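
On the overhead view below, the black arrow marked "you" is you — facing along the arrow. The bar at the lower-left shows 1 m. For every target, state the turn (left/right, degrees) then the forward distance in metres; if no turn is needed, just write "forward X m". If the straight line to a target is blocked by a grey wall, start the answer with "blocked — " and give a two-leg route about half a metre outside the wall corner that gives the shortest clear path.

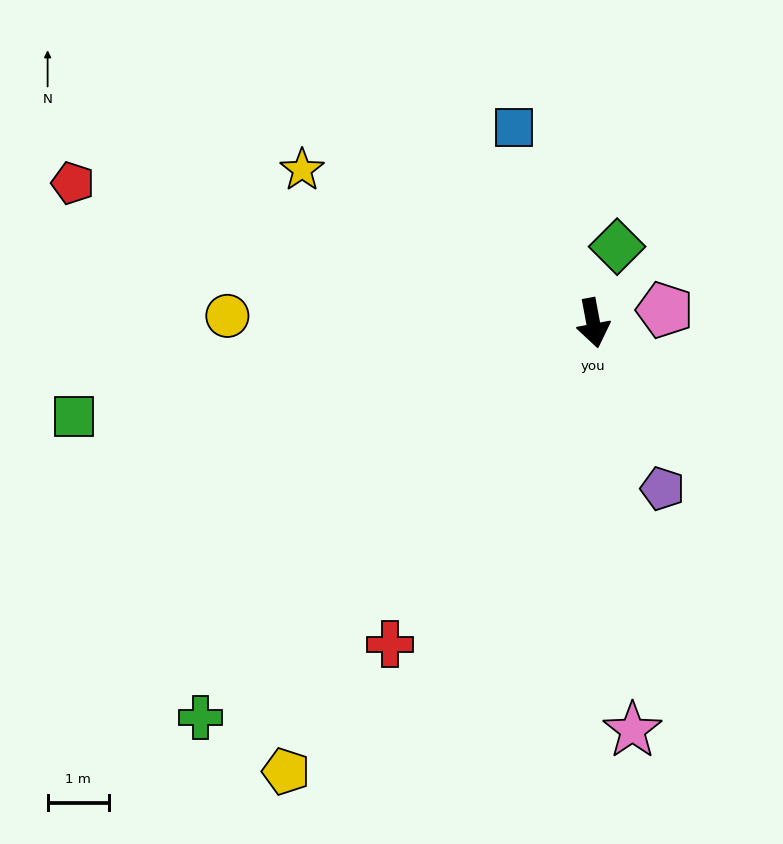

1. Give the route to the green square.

turn right 90°, forward 8.6 m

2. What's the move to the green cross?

turn right 56°, forward 9.1 m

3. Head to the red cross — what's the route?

turn right 43°, forward 6.2 m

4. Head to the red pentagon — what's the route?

turn right 116°, forward 8.8 m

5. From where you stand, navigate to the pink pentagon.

turn left 90°, forward 1.2 m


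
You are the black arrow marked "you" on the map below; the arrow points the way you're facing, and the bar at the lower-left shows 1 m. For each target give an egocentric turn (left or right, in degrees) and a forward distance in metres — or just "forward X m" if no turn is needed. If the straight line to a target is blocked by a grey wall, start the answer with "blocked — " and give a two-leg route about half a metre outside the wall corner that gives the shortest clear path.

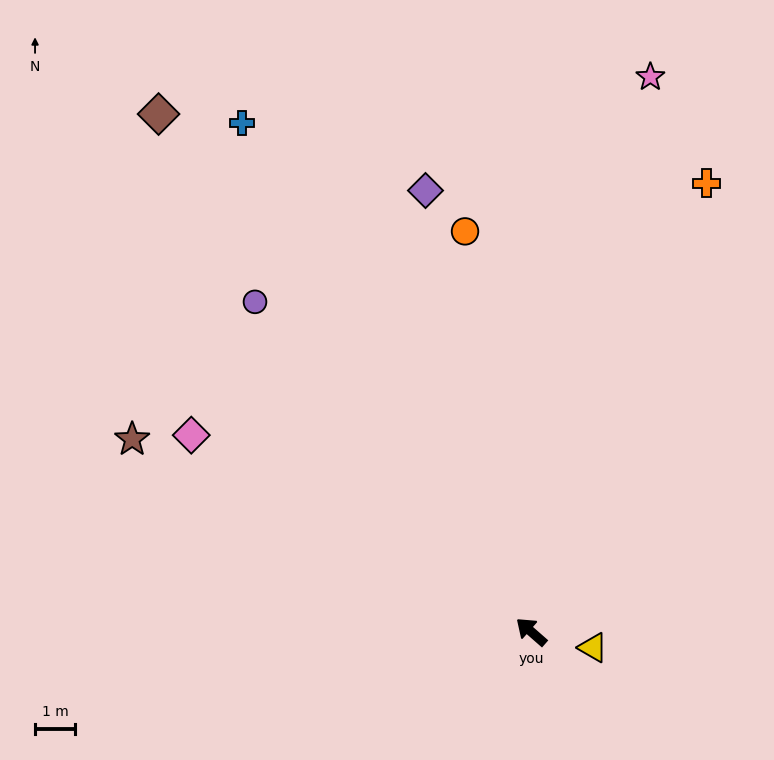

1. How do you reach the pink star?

turn right 61°, forward 14.2 m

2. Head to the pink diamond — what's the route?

turn left 11°, forward 9.8 m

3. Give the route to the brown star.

turn left 15°, forward 11.1 m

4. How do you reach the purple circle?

turn right 9°, forward 10.8 m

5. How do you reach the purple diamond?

turn right 35°, forward 11.4 m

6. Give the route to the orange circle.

turn right 39°, forward 10.2 m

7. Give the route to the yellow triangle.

turn right 153°, forward 1.6 m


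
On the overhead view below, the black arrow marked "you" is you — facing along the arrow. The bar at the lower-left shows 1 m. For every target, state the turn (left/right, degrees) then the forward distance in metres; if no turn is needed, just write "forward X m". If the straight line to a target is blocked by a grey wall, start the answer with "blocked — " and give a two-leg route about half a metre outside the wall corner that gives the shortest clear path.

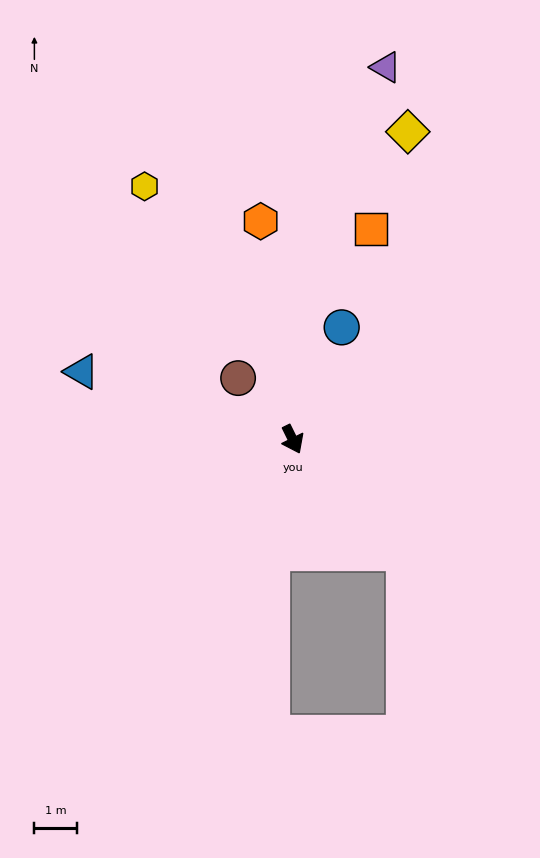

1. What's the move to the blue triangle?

turn right 134°, forward 5.2 m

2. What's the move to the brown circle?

turn right 165°, forward 1.9 m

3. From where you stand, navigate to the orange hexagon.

turn left 162°, forward 5.2 m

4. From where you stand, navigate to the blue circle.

turn left 130°, forward 2.9 m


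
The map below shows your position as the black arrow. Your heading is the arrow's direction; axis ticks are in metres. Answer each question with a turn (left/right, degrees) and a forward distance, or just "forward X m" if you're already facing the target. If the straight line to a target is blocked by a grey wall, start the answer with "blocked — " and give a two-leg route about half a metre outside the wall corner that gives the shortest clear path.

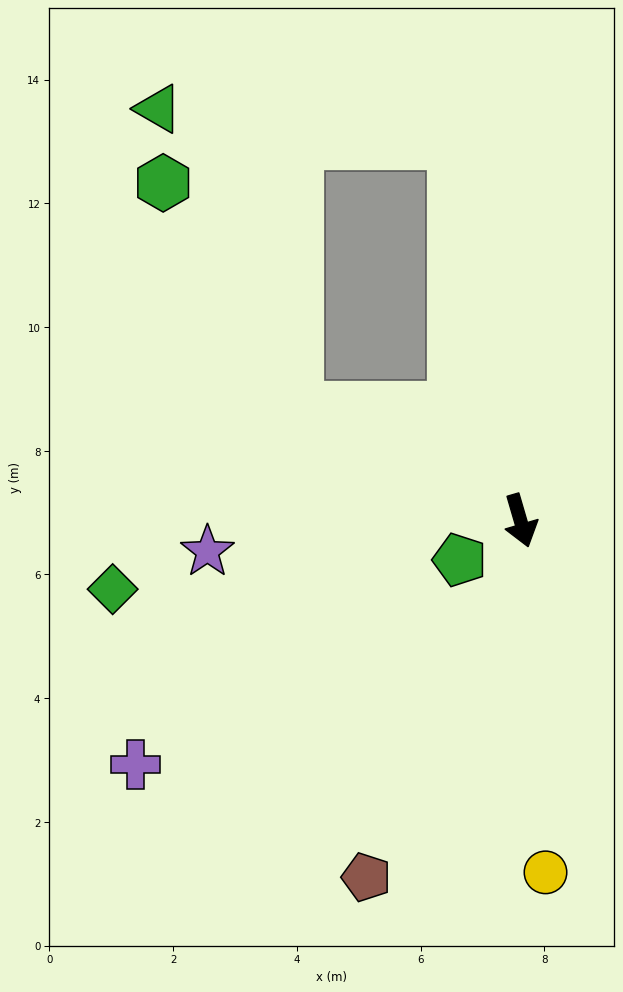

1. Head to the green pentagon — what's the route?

turn right 73°, forward 1.2 m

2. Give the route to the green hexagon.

blocked — turn right 133°, forward 4.0 m, then turn right 32°, forward 4.2 m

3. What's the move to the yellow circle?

turn right 12°, forward 5.7 m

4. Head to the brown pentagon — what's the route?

turn right 40°, forward 6.3 m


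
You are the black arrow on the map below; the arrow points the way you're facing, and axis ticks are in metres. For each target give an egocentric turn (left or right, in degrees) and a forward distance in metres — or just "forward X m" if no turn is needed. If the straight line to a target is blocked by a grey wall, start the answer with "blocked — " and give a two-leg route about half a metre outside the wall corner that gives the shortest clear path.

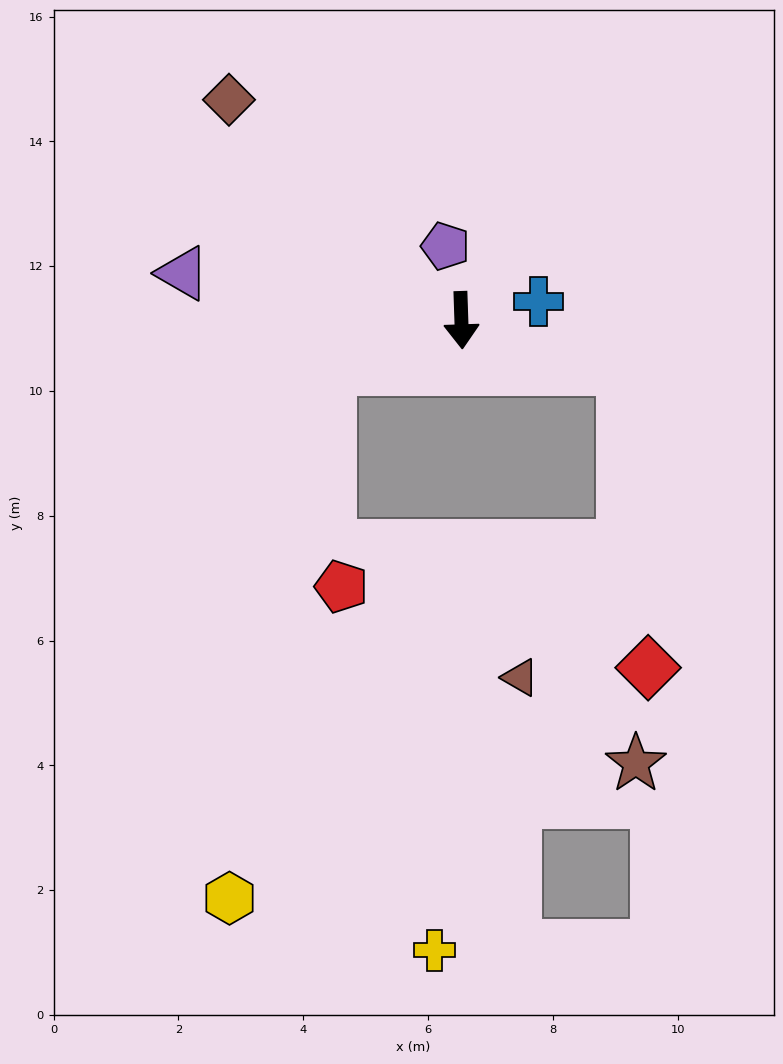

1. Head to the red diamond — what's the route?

blocked — turn left 71°, forward 2.7 m, then turn right 68°, forward 4.8 m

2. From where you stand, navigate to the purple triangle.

turn right 101°, forward 4.5 m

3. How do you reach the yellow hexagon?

blocked — turn right 72°, forward 2.2 m, then turn left 59°, forward 8.6 m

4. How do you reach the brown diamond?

turn right 135°, forward 5.1 m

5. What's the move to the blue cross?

turn left 102°, forward 1.3 m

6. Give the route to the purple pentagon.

turn right 170°, forward 1.2 m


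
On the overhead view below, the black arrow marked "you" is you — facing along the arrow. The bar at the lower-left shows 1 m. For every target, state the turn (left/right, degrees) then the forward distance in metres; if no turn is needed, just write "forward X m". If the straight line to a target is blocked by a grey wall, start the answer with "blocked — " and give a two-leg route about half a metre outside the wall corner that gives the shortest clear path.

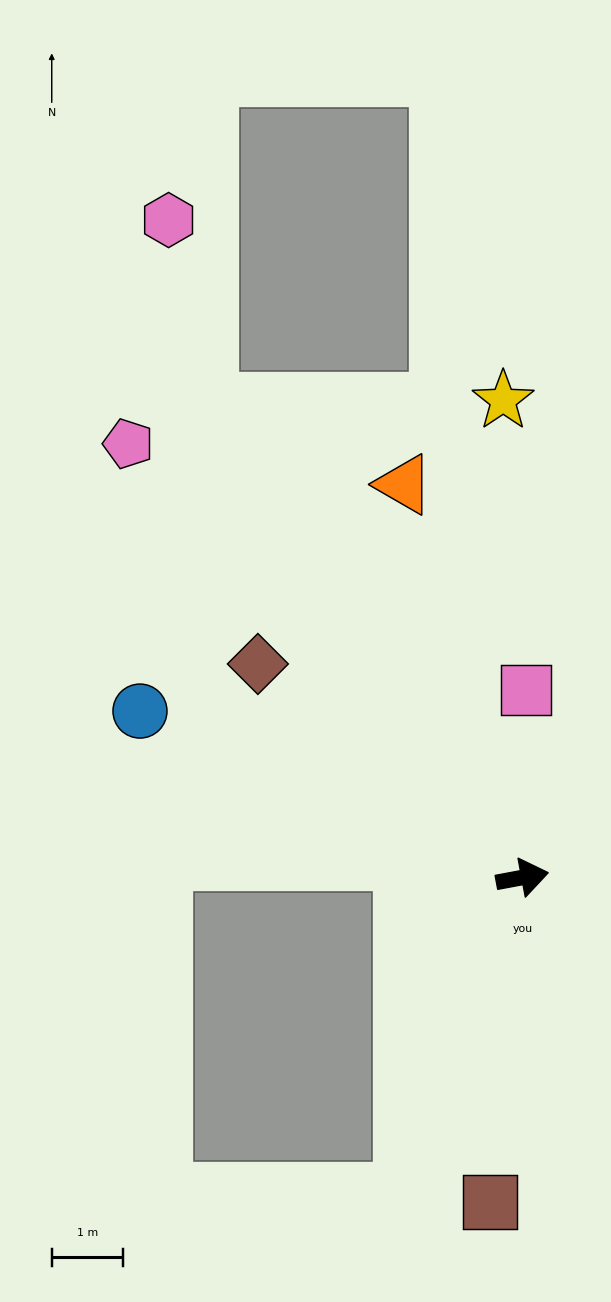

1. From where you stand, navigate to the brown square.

turn right 106°, forward 4.6 m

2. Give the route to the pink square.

turn left 78°, forward 2.6 m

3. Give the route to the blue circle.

turn left 146°, forward 5.8 m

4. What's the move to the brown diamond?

turn left 130°, forward 4.8 m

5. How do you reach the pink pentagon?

turn left 122°, forward 8.2 m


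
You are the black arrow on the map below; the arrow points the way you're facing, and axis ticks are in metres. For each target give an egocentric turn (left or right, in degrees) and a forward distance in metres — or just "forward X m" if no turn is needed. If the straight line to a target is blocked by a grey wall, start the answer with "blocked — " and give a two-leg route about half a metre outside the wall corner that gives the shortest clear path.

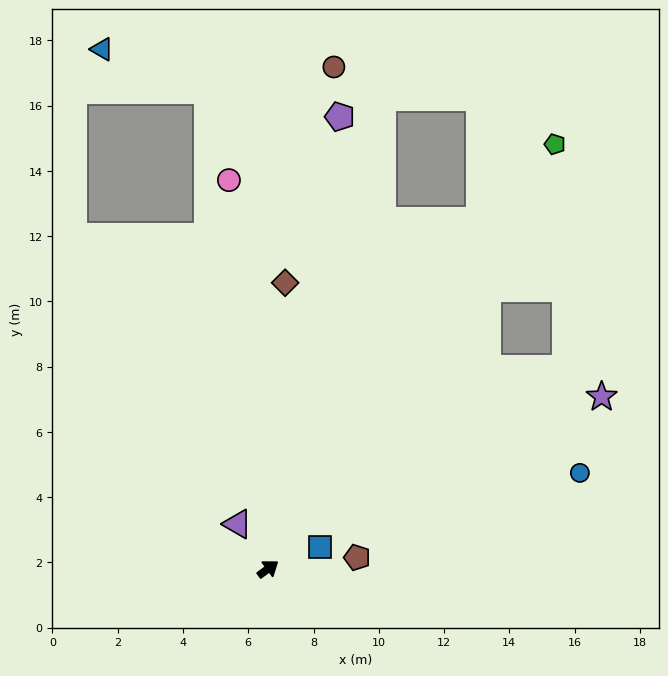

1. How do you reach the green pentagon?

turn left 20°, forward 15.7 m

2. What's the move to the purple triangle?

turn left 88°, forward 1.7 m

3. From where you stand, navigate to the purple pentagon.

turn left 45°, forward 14.0 m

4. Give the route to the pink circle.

turn left 60°, forward 12.0 m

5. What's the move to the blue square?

turn right 13°, forward 1.7 m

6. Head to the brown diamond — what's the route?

turn left 50°, forward 8.8 m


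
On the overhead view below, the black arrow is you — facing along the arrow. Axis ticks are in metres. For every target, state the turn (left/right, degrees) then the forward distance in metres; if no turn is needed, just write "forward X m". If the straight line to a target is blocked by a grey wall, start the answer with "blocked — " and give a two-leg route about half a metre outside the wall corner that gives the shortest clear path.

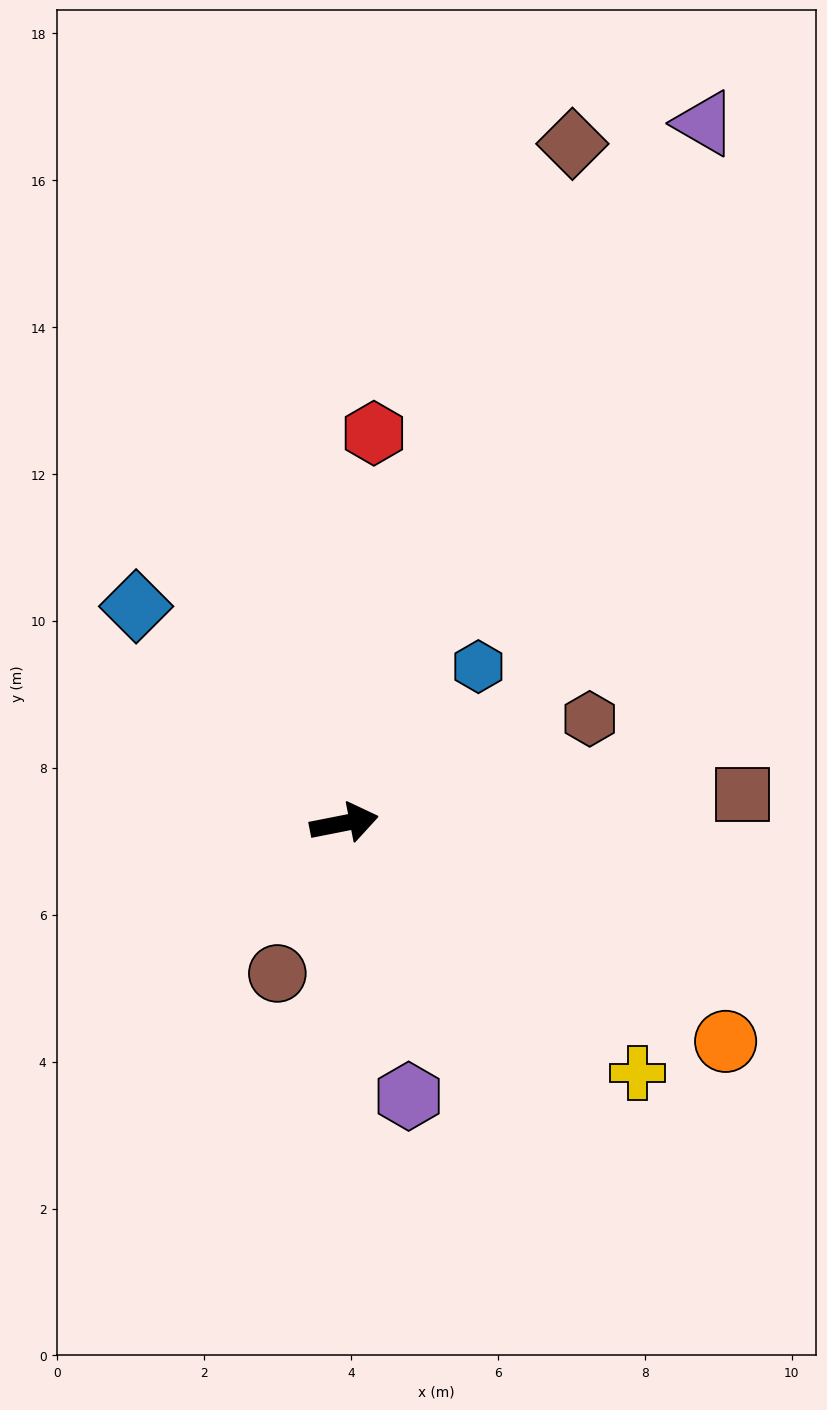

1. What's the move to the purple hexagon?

turn right 88°, forward 3.8 m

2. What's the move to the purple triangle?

turn left 52°, forward 10.7 m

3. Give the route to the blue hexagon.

turn left 38°, forward 2.8 m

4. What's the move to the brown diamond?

turn left 60°, forward 9.8 m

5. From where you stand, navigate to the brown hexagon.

turn left 12°, forward 3.6 m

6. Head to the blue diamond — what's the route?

turn left 123°, forward 4.1 m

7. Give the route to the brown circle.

turn right 125°, forward 2.2 m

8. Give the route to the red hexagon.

turn left 74°, forward 5.3 m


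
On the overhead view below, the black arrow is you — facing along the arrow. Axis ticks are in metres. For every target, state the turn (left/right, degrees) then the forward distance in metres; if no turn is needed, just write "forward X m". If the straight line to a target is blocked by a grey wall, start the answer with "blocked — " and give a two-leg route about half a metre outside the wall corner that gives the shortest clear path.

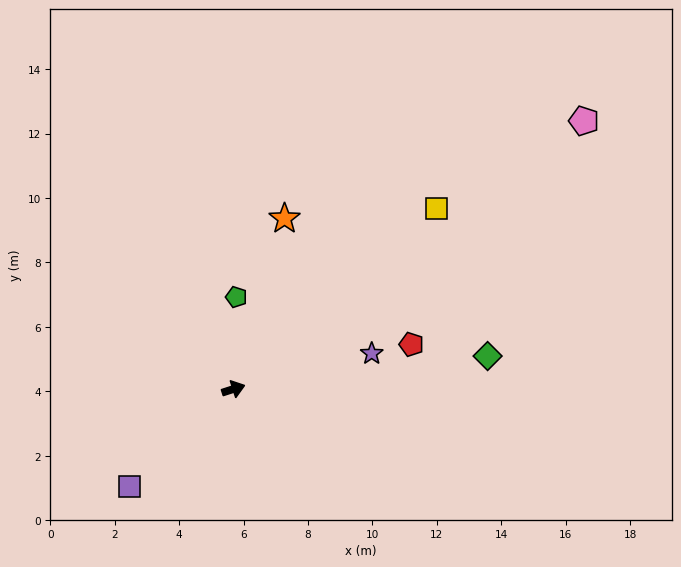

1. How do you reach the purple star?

turn right 4°, forward 4.4 m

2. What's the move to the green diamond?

turn right 11°, forward 8.0 m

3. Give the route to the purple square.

turn right 155°, forward 4.4 m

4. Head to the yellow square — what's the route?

turn left 24°, forward 8.4 m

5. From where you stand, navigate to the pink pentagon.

turn left 20°, forward 13.7 m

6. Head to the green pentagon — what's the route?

turn left 70°, forward 2.9 m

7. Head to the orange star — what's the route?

turn left 55°, forward 5.5 m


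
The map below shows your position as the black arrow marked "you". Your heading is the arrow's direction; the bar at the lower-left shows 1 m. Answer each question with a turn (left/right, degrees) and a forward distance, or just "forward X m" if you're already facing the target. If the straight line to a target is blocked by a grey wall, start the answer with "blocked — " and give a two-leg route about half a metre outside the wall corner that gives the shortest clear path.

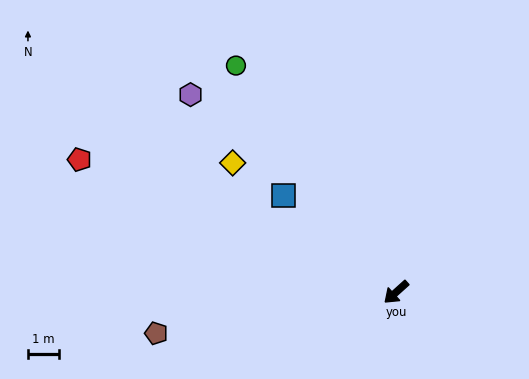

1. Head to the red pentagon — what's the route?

turn right 65°, forward 11.0 m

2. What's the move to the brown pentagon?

turn right 32°, forward 7.8 m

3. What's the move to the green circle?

turn right 97°, forward 8.9 m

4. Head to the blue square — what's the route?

turn right 83°, forward 4.8 m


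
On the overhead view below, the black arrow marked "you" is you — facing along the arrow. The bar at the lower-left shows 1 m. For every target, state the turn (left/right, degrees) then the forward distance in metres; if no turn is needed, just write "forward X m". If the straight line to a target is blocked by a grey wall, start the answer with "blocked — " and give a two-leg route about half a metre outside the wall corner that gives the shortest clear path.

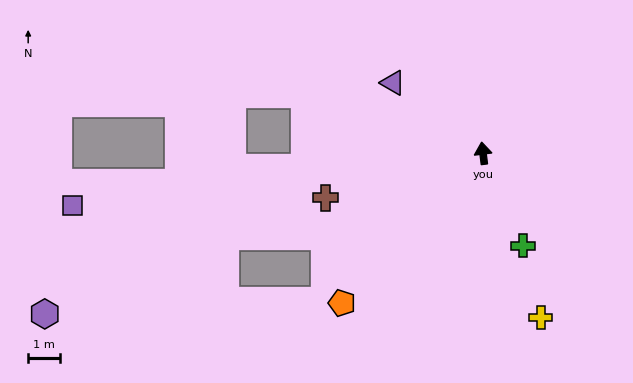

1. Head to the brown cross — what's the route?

turn left 99°, forward 5.1 m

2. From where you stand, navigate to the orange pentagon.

turn left 130°, forward 6.5 m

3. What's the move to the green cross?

turn right 164°, forward 3.2 m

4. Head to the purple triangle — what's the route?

turn left 45°, forward 3.6 m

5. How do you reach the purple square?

turn left 90°, forward 13.0 m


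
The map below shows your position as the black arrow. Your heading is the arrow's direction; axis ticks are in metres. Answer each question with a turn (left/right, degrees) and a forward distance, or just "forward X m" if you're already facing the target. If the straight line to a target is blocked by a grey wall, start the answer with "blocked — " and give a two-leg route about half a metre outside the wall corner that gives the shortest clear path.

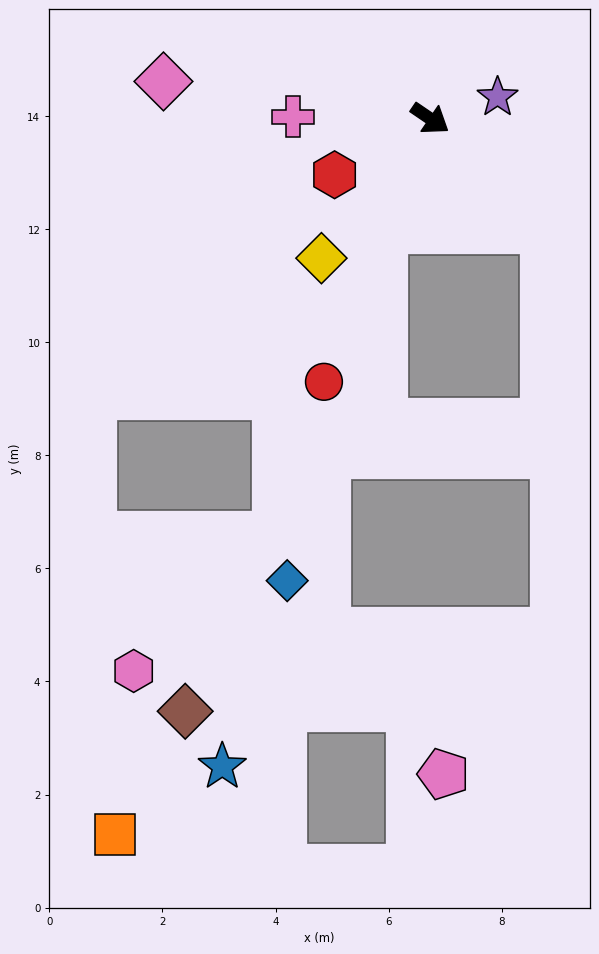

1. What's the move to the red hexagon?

turn right 115°, forward 2.0 m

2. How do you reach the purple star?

turn left 52°, forward 1.3 m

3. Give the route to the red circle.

turn right 78°, forward 5.0 m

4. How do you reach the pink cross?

turn right 147°, forward 2.4 m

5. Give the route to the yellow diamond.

turn right 94°, forward 3.1 m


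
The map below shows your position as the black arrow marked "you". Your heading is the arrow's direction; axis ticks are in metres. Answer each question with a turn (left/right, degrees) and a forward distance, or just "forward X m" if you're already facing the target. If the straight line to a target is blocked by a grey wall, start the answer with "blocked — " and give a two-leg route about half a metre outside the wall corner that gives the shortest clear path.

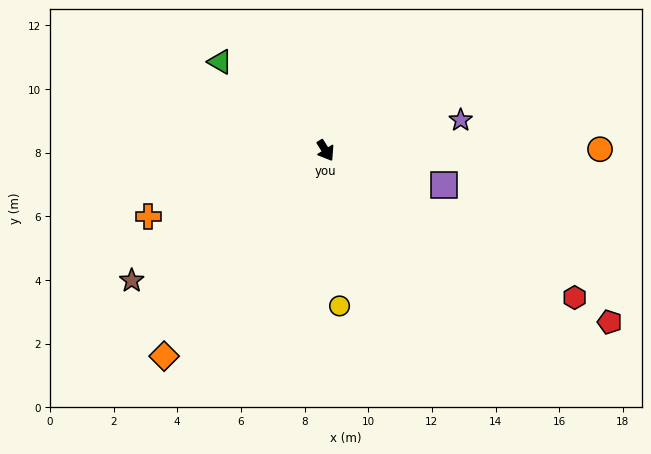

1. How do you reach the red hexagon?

turn left 27°, forward 9.1 m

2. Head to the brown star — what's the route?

turn right 88°, forward 7.3 m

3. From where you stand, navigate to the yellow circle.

turn right 27°, forward 4.9 m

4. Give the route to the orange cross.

turn right 102°, forward 6.0 m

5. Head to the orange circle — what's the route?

turn left 58°, forward 8.6 m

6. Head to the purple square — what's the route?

turn left 42°, forward 3.9 m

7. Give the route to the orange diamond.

turn right 70°, forward 8.2 m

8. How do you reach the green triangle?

turn right 162°, forward 4.3 m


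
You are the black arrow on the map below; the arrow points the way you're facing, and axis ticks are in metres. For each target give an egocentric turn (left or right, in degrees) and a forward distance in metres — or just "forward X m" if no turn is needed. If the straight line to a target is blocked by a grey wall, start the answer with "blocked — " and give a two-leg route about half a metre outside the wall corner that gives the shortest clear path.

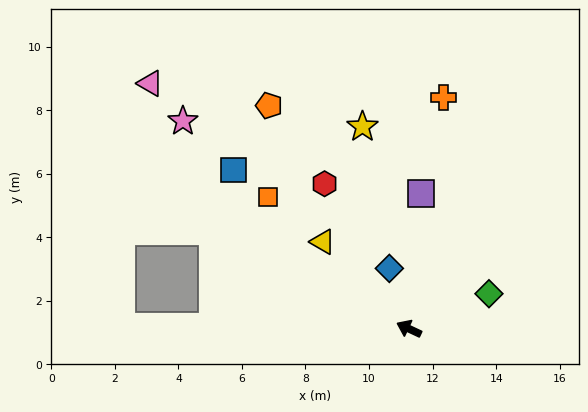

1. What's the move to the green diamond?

turn right 131°, forward 2.7 m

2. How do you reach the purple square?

turn right 70°, forward 4.3 m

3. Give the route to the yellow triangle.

turn right 20°, forward 3.9 m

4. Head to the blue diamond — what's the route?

turn right 47°, forward 2.0 m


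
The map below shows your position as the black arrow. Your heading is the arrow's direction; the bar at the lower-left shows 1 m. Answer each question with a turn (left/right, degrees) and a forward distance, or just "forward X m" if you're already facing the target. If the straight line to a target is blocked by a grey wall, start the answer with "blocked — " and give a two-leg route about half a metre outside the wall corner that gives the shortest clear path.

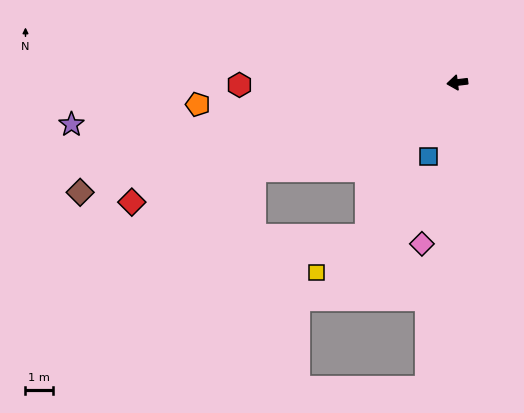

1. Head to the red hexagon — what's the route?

turn right 6°, forward 8.0 m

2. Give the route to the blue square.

turn left 62°, forward 2.9 m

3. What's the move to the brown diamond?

turn left 9°, forward 14.4 m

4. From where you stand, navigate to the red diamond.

turn left 13°, forward 12.7 m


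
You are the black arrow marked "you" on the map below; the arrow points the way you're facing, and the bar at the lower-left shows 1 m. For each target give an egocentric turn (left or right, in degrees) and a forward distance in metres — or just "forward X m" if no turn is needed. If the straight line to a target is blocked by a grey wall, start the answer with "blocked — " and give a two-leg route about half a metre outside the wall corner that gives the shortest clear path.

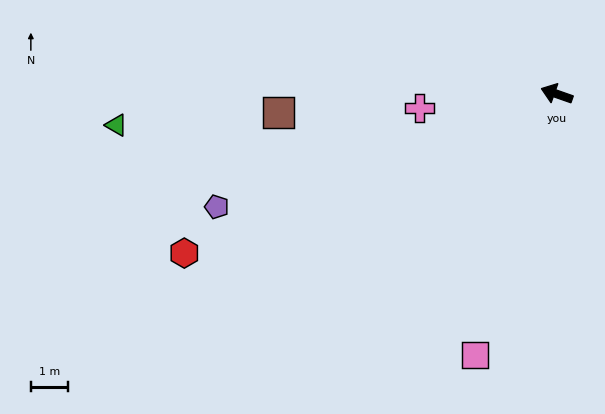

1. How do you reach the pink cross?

turn left 25°, forward 3.8 m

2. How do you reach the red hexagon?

turn left 42°, forward 11.0 m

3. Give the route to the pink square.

turn left 92°, forward 7.5 m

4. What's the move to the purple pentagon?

turn left 38°, forward 9.8 m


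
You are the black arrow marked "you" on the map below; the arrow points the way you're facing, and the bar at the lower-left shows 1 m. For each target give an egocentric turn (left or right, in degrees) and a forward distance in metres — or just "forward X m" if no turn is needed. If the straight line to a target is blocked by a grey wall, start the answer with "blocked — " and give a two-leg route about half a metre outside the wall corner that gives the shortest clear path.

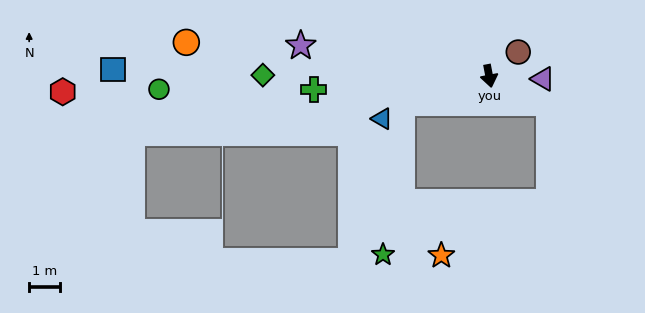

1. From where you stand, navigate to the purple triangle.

turn left 76°, forward 1.7 m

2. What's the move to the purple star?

turn right 110°, forward 6.1 m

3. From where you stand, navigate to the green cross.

turn right 96°, forward 5.6 m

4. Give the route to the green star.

blocked — turn right 83°, forward 2.9 m, then turn left 65°, forward 4.9 m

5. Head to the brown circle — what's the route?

turn left 119°, forward 1.2 m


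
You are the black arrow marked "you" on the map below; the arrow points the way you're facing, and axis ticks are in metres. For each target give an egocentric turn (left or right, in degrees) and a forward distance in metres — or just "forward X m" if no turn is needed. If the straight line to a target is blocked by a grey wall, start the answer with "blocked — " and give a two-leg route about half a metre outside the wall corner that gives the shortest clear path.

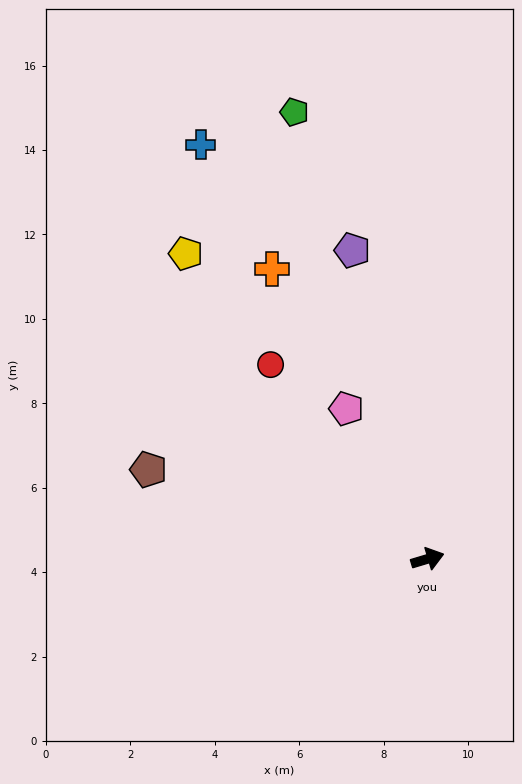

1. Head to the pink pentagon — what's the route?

turn left 102°, forward 4.0 m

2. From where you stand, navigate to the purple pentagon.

turn left 87°, forward 7.5 m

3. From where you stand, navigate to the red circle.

turn left 112°, forward 5.9 m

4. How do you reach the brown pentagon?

turn left 146°, forward 6.9 m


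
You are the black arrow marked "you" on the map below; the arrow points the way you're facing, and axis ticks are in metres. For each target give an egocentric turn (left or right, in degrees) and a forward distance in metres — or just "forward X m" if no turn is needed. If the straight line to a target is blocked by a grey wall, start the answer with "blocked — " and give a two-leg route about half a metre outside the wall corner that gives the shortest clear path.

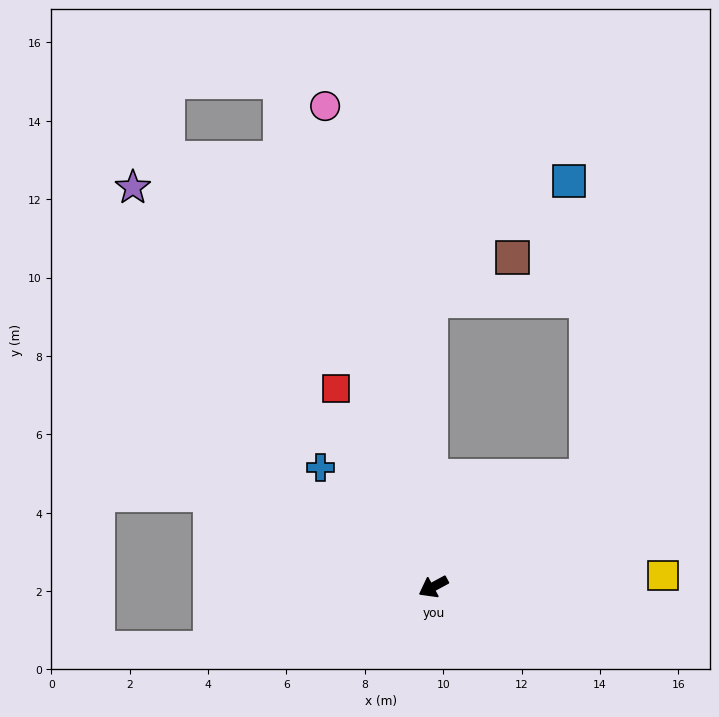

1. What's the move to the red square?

turn right 92°, forward 5.6 m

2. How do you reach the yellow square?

turn left 154°, forward 5.9 m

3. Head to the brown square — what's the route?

blocked — turn right 118°, forward 7.3 m, then turn right 62°, forward 2.4 m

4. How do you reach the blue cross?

turn right 75°, forward 4.2 m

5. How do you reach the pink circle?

turn right 106°, forward 12.6 m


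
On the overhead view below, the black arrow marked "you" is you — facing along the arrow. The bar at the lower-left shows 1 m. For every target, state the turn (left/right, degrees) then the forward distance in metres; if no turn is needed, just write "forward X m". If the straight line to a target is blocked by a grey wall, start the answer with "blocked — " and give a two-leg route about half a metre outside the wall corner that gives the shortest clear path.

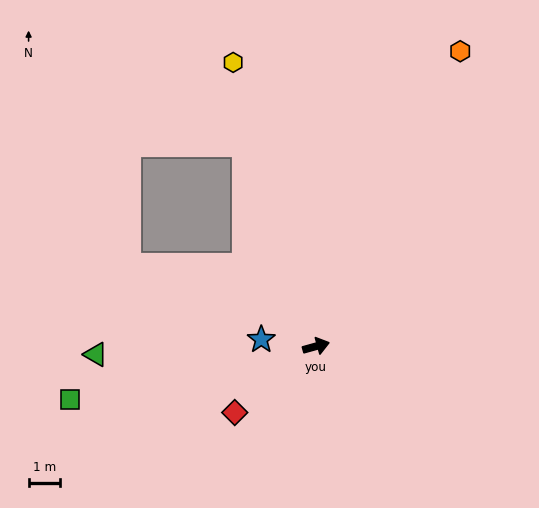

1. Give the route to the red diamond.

turn right 156°, forward 3.3 m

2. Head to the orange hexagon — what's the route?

turn left 48°, forward 10.3 m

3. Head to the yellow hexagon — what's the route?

turn left 91°, forward 9.3 m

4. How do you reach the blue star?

turn left 157°, forward 1.7 m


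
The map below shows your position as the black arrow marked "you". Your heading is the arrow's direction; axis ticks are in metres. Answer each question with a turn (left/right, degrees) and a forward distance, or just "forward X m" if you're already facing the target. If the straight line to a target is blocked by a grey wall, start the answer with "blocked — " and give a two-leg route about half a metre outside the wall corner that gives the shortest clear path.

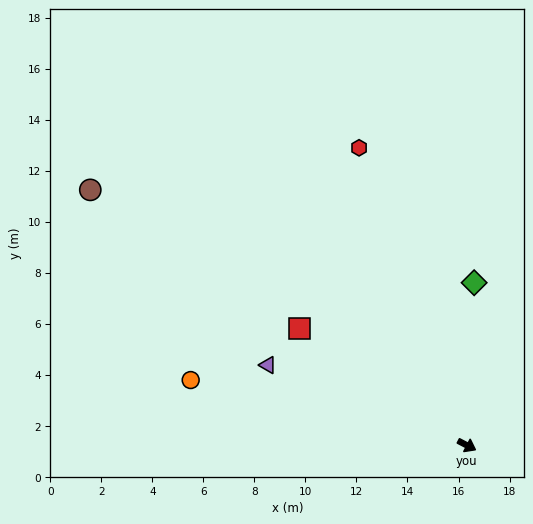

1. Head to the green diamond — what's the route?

turn left 115°, forward 6.4 m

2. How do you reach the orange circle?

turn right 166°, forward 11.1 m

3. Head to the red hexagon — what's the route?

turn left 137°, forward 12.4 m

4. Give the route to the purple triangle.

turn right 174°, forward 8.4 m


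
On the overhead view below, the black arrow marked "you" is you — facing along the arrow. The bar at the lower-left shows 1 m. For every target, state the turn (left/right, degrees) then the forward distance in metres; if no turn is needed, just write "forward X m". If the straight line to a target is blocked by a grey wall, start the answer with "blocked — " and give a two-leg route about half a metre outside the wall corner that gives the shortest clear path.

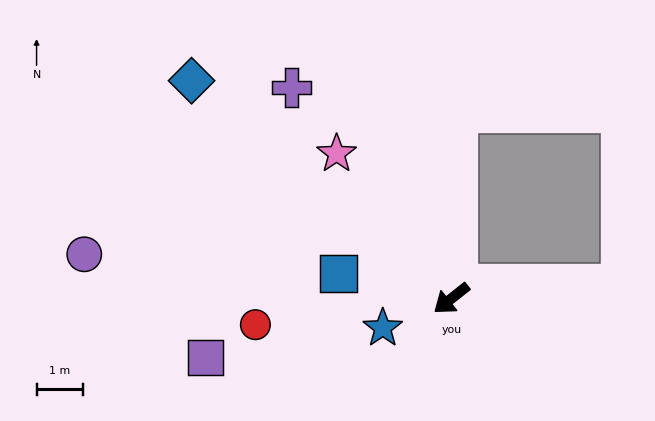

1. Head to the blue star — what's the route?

turn right 15°, forward 1.6 m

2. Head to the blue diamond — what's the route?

turn right 78°, forward 7.3 m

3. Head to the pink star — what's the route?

turn right 90°, forward 4.0 m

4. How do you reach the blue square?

turn right 51°, forward 2.5 m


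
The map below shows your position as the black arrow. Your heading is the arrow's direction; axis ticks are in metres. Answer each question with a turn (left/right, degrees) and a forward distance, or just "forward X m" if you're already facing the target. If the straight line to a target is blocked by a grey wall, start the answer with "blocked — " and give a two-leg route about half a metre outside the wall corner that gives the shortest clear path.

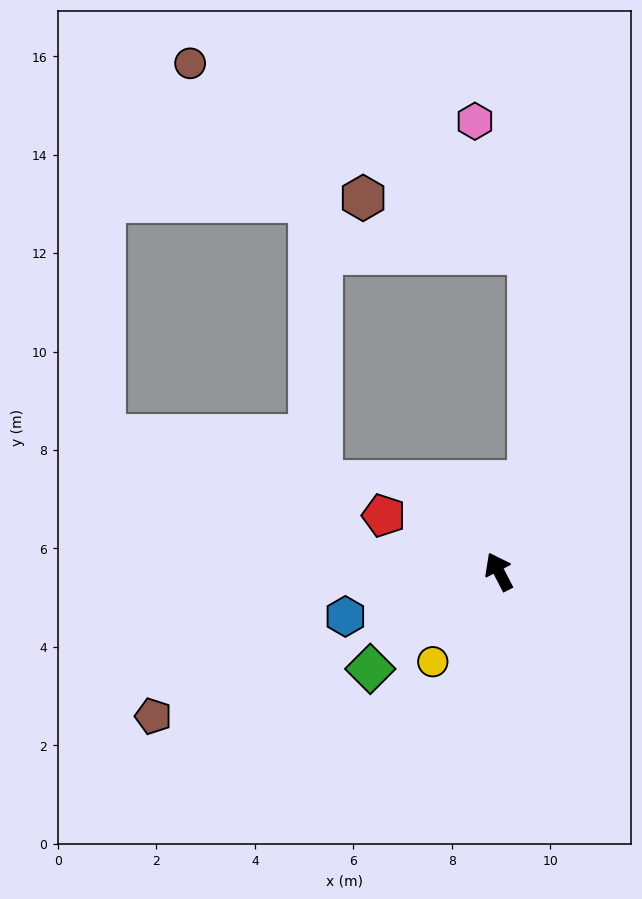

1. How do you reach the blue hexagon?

turn left 79°, forward 3.2 m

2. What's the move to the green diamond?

turn left 100°, forward 3.3 m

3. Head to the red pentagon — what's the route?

turn left 37°, forward 2.6 m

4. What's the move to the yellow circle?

turn left 116°, forward 2.3 m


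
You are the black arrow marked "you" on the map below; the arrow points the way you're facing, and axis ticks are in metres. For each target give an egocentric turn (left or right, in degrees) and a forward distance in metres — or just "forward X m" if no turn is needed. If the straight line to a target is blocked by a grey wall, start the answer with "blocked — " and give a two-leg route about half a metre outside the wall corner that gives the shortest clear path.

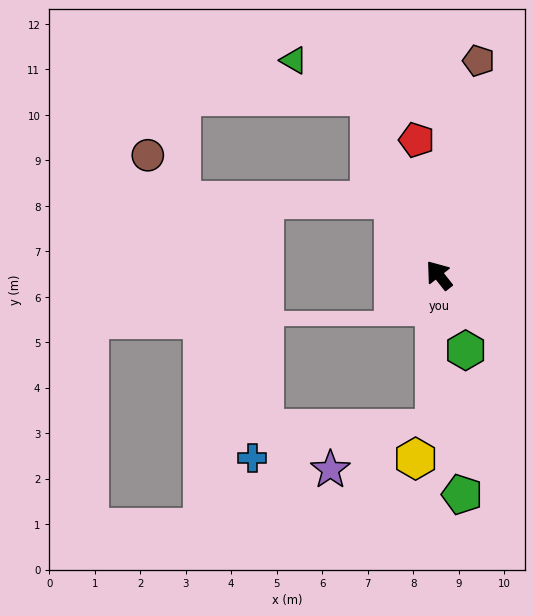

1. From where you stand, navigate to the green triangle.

blocked — turn right 17°, forward 4.2 m, then turn left 43°, forward 1.8 m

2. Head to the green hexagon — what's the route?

turn left 161°, forward 1.8 m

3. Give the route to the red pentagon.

turn right 29°, forward 3.0 m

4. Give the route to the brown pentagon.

turn right 49°, forward 4.8 m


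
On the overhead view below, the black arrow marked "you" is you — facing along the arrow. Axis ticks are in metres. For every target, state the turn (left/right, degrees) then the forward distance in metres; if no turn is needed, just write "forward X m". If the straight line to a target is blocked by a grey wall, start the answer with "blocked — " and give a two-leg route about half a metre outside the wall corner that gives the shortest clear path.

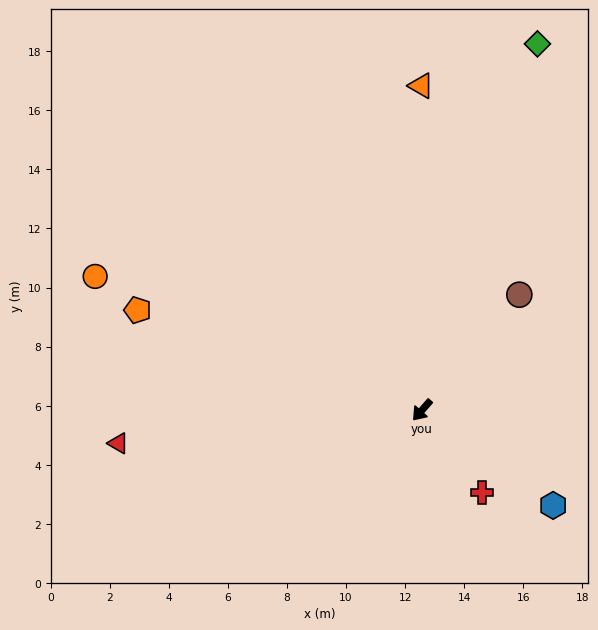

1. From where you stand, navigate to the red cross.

turn left 77°, forward 3.5 m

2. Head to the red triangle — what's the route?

turn right 43°, forward 10.3 m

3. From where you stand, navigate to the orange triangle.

turn right 139°, forward 11.0 m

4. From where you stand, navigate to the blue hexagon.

turn left 95°, forward 5.5 m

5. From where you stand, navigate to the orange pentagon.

turn right 68°, forward 10.2 m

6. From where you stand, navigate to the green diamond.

turn right 156°, forward 13.0 m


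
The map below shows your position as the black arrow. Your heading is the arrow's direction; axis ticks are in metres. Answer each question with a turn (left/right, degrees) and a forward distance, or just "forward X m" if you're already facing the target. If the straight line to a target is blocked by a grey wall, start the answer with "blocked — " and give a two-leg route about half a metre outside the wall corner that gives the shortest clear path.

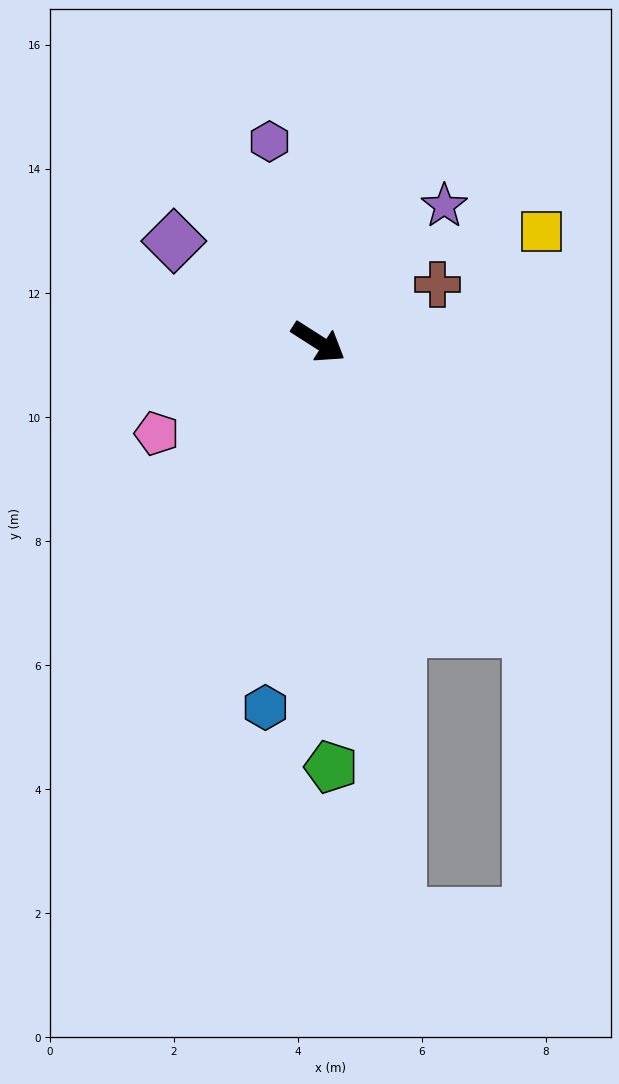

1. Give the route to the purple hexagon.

turn left 136°, forward 3.3 m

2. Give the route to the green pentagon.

turn right 56°, forward 6.9 m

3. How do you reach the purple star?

turn left 80°, forward 3.0 m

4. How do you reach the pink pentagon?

turn right 118°, forward 3.0 m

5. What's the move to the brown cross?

turn left 58°, forward 2.1 m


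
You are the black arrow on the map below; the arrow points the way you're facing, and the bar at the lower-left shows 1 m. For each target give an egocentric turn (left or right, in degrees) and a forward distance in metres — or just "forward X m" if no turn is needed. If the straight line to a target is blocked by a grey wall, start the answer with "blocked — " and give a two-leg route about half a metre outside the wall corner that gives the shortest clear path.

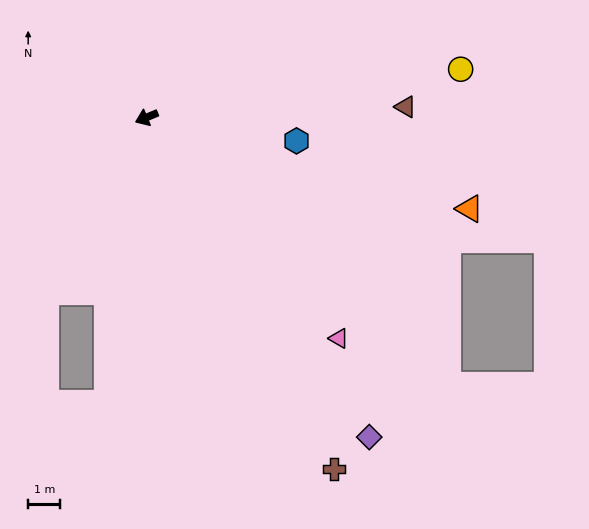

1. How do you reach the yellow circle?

turn left 166°, forward 9.9 m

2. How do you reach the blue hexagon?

turn left 148°, forward 4.7 m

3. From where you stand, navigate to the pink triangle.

turn left 108°, forward 9.1 m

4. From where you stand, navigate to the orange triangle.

turn left 142°, forward 10.5 m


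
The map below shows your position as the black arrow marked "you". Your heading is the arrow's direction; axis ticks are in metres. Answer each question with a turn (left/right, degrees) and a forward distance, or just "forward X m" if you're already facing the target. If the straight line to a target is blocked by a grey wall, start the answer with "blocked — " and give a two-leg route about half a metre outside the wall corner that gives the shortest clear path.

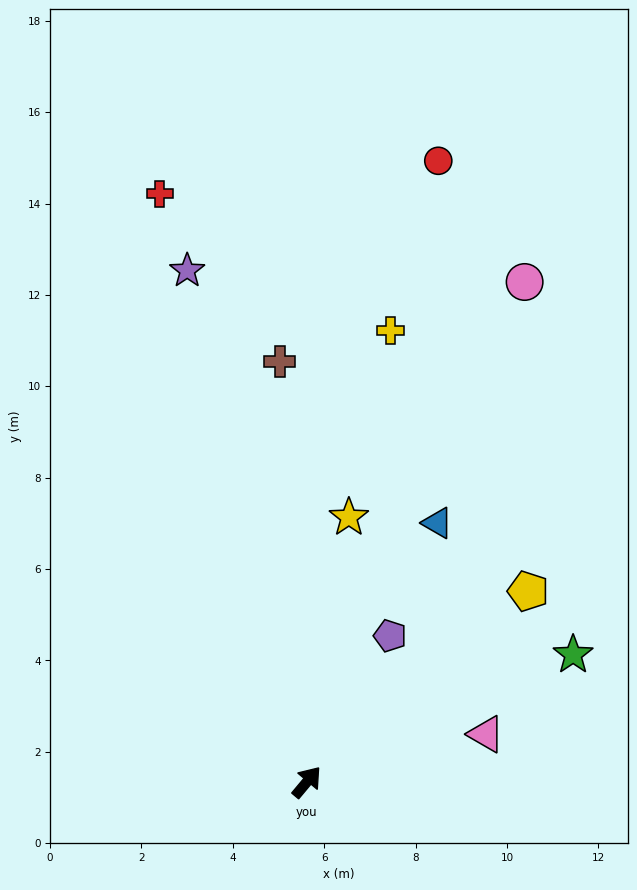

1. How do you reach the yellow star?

turn left 31°, forward 5.9 m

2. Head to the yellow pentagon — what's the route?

turn right 9°, forward 6.4 m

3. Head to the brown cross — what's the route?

turn left 44°, forward 9.2 m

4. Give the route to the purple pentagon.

turn left 10°, forward 3.7 m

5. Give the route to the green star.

turn right 25°, forward 6.5 m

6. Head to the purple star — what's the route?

turn left 53°, forward 11.5 m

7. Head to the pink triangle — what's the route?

turn right 35°, forward 4.1 m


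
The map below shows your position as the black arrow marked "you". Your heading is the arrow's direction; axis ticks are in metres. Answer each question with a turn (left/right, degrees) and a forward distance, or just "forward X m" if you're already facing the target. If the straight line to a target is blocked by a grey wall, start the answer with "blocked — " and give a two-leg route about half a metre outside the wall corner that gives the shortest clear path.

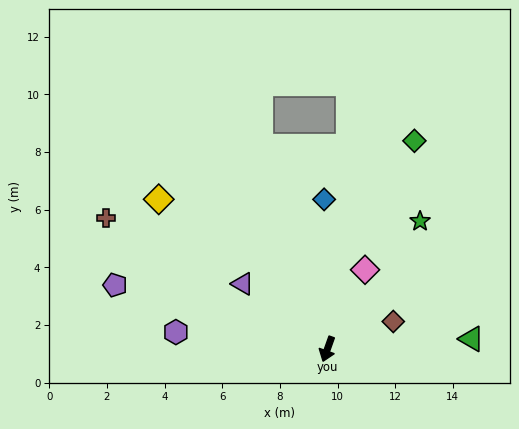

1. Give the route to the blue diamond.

turn right 159°, forward 5.2 m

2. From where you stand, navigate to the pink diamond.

turn left 174°, forward 3.0 m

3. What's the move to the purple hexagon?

turn right 77°, forward 5.3 m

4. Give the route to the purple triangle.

turn right 108°, forward 3.7 m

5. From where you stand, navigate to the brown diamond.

turn left 132°, forward 2.5 m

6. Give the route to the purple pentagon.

turn right 87°, forward 7.7 m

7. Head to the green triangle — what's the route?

turn left 114°, forward 5.0 m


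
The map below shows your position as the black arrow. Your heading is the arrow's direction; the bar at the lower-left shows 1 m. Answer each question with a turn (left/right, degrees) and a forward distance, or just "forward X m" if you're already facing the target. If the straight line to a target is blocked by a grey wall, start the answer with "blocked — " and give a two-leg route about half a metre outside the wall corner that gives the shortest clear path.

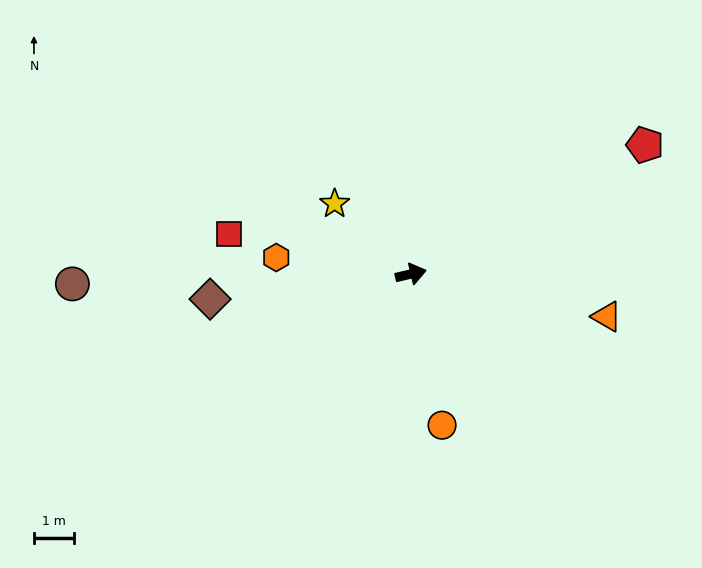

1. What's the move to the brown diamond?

turn left 174°, forward 5.1 m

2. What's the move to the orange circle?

turn right 92°, forward 3.9 m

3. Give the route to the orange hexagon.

turn left 160°, forward 3.4 m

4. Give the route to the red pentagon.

turn left 16°, forward 6.7 m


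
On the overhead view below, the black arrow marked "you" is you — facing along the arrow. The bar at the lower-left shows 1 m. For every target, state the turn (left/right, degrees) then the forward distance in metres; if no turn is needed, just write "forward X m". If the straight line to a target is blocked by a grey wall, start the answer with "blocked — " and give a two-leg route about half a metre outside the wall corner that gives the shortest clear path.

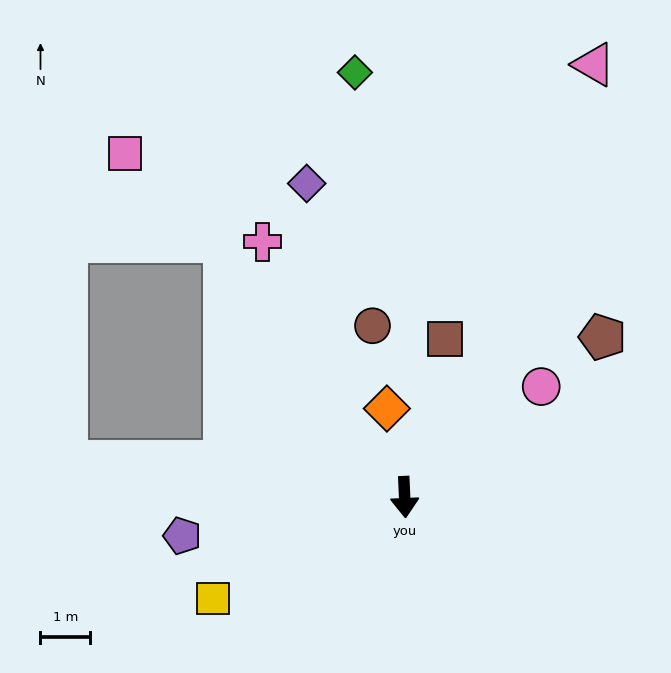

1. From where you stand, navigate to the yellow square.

turn right 65°, forward 4.3 m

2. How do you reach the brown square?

turn left 163°, forward 3.3 m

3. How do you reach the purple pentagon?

turn right 83°, forward 4.5 m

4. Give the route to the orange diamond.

turn right 171°, forward 1.8 m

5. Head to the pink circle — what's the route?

turn left 127°, forward 3.5 m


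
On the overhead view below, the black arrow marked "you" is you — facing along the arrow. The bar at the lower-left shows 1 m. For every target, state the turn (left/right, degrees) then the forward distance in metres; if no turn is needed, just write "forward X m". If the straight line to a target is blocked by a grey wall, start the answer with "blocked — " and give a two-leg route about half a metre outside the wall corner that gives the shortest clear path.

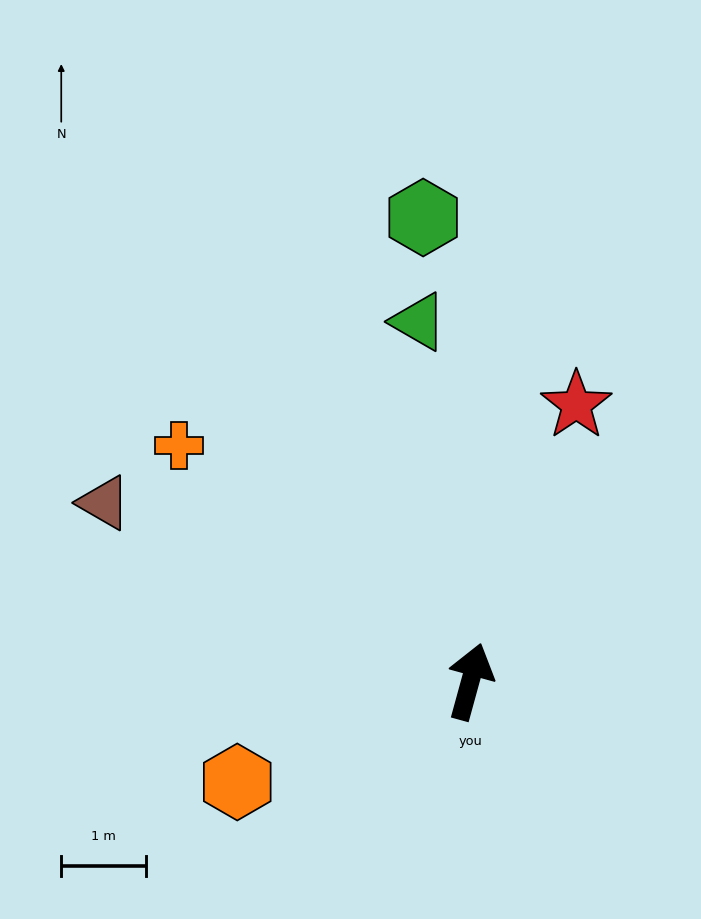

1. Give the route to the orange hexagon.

turn left 129°, forward 3.0 m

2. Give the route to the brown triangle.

turn left 79°, forward 4.8 m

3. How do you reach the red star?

turn right 6°, forward 3.5 m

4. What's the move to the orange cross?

turn left 66°, forward 4.4 m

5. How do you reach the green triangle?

turn left 24°, forward 4.3 m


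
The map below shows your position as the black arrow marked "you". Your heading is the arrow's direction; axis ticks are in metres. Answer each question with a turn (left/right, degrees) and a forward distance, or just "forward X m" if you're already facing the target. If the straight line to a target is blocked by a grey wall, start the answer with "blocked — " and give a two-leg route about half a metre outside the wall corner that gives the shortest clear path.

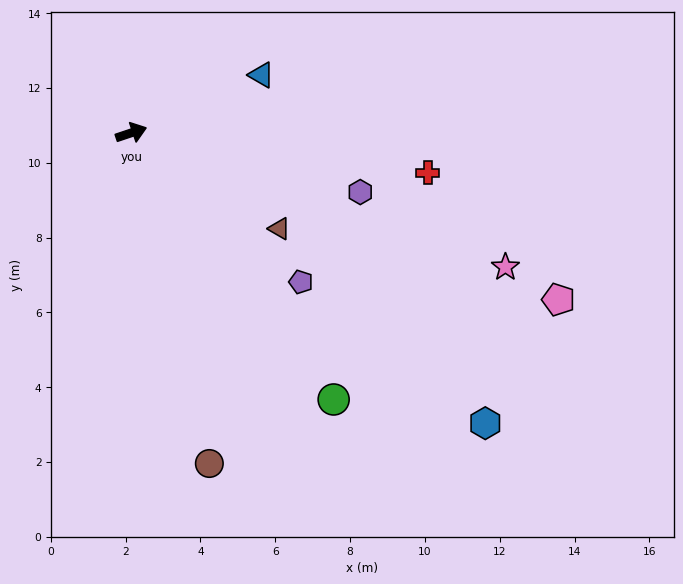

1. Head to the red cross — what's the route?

turn right 26°, forward 8.0 m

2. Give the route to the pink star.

turn right 38°, forward 10.6 m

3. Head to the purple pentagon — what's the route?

turn right 60°, forward 6.0 m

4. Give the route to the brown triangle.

turn right 51°, forward 4.7 m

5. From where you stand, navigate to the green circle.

turn right 71°, forward 8.9 m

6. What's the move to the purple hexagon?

turn right 33°, forward 6.3 m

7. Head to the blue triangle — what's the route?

turn left 5°, forward 3.8 m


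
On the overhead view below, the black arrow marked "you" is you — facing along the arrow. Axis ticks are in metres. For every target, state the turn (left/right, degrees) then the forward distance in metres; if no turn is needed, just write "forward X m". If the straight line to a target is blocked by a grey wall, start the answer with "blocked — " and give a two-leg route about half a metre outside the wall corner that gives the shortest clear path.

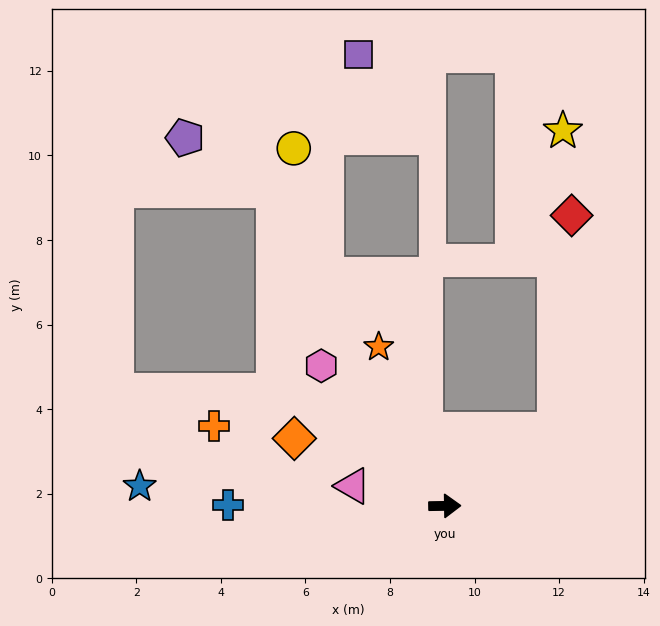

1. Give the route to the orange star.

turn left 112°, forward 4.1 m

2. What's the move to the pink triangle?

turn left 167°, forward 2.2 m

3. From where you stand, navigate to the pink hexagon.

turn left 130°, forward 4.4 m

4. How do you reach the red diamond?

blocked — turn left 34°, forward 3.2 m, then turn left 51°, forward 5.1 m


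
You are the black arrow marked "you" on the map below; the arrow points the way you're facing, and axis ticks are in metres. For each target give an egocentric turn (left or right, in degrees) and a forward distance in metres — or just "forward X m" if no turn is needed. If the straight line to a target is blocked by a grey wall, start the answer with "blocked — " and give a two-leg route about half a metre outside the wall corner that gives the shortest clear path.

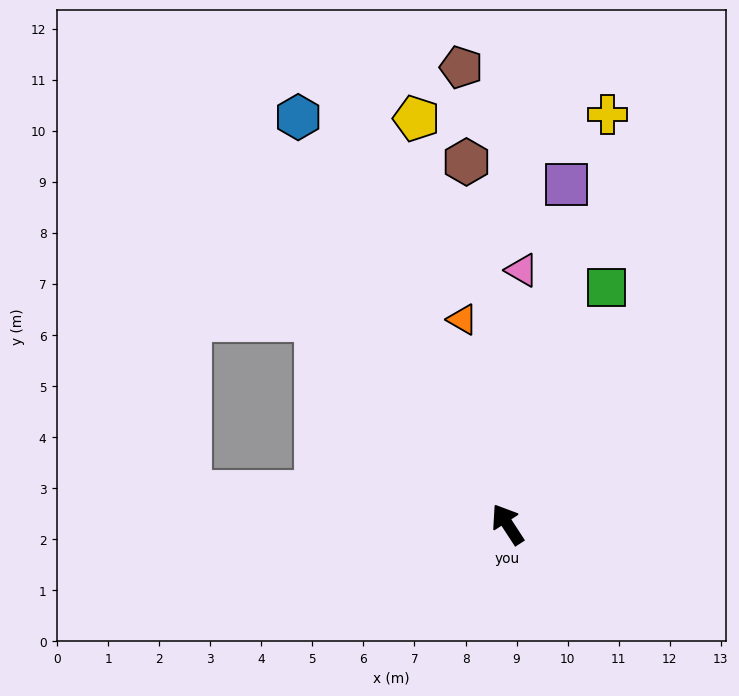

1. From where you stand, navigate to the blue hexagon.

turn right 6°, forward 9.0 m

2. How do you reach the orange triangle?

turn right 21°, forward 4.1 m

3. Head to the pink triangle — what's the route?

turn right 36°, forward 5.0 m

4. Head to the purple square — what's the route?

turn right 43°, forward 6.8 m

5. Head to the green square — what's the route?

turn right 56°, forward 5.0 m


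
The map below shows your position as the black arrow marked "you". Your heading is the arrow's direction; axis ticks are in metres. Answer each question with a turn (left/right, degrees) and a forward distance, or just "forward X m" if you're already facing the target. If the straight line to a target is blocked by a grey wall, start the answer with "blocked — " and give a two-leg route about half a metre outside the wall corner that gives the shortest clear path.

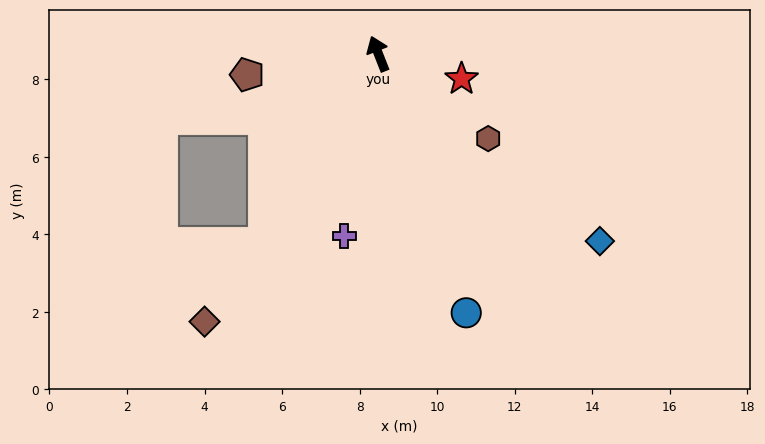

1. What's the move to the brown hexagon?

turn right 149°, forward 3.6 m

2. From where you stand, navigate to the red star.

turn right 128°, forward 2.2 m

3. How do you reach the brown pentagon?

turn left 78°, forward 3.4 m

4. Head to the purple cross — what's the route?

turn left 148°, forward 4.8 m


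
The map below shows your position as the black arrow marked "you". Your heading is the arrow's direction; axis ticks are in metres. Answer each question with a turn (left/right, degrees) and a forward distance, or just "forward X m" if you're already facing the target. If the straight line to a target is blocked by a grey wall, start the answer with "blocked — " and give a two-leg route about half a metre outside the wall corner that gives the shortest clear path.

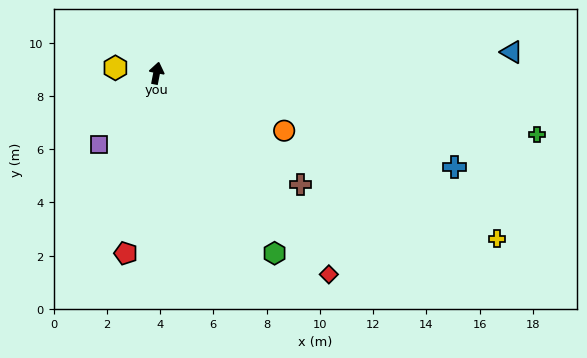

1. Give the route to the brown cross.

turn right 117°, forward 6.8 m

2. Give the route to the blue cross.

turn right 96°, forward 11.7 m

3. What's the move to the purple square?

turn left 152°, forward 3.5 m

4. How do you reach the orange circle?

turn right 103°, forward 5.3 m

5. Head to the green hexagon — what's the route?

turn right 136°, forward 8.1 m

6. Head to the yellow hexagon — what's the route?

turn left 94°, forward 1.6 m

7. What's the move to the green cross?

turn right 88°, forward 14.5 m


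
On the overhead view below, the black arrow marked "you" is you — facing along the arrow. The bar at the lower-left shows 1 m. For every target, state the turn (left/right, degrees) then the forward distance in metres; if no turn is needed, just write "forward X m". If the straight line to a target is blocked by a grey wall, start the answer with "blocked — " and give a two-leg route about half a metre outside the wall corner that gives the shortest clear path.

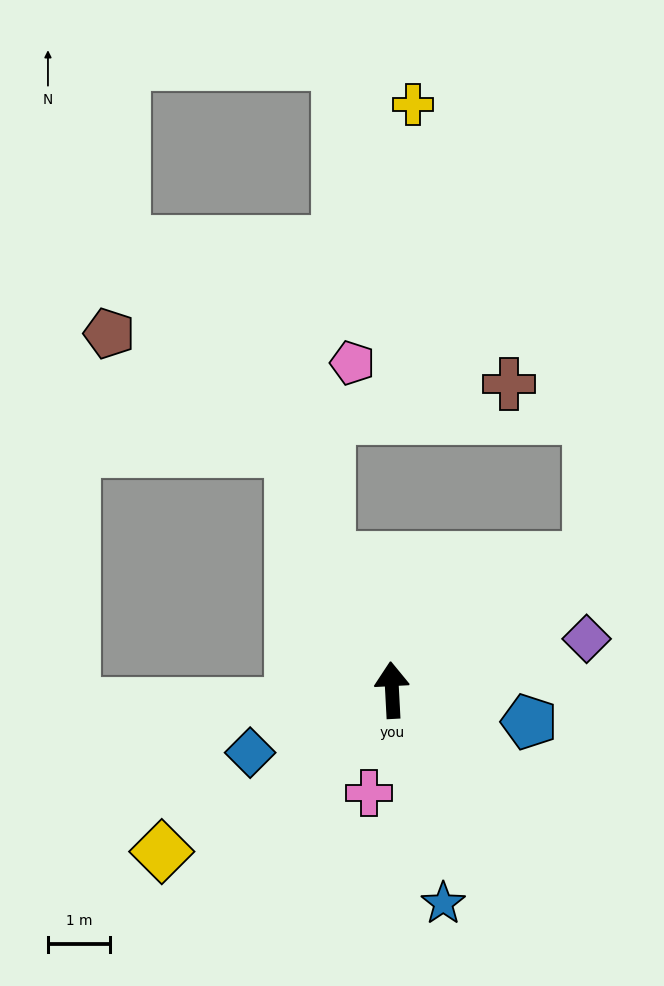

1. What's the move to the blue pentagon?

turn right 106°, forward 2.3 m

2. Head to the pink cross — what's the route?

turn left 164°, forward 1.7 m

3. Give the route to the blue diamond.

turn left 111°, forward 2.5 m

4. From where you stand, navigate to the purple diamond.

turn right 78°, forward 3.3 m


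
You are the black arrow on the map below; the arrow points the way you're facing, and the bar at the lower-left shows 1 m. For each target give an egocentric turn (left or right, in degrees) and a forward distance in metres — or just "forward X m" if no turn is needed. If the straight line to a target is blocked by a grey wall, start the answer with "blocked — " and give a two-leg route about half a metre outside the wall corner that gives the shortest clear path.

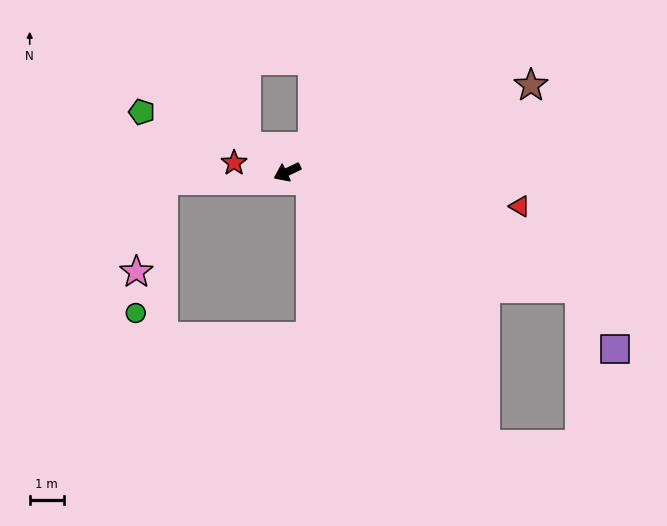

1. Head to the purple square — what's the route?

blocked — turn left 133°, forward 9.3 m, then turn right 38°, forward 2.1 m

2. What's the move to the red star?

turn right 35°, forward 1.6 m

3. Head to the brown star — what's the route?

turn left 174°, forward 7.6 m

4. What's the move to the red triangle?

turn left 146°, forward 6.9 m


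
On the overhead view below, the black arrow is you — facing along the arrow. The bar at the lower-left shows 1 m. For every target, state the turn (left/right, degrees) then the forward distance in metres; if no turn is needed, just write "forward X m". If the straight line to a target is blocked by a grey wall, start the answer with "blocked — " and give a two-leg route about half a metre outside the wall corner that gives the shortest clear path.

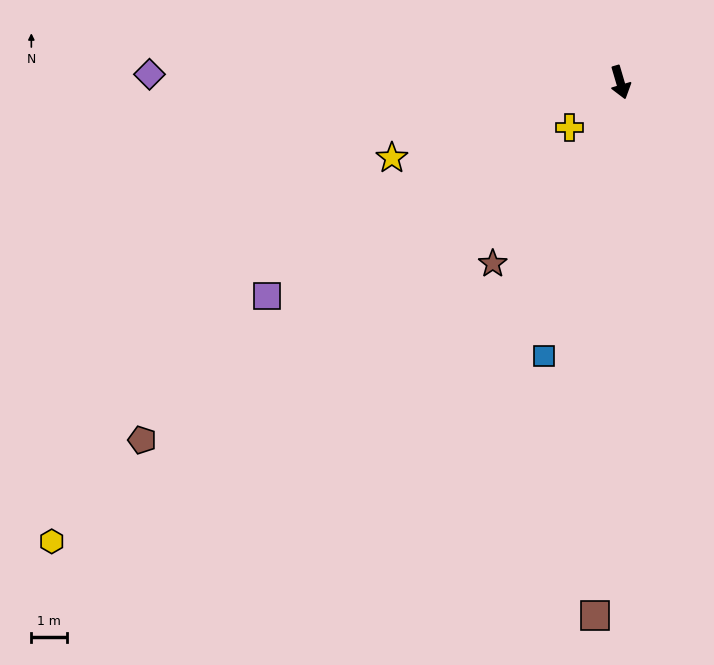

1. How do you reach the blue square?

turn right 32°, forward 8.0 m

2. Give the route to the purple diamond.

turn right 107°, forward 13.2 m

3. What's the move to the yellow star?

turn right 88°, forward 6.7 m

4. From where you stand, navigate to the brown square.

turn right 19°, forward 15.0 m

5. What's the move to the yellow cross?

turn right 65°, forward 1.9 m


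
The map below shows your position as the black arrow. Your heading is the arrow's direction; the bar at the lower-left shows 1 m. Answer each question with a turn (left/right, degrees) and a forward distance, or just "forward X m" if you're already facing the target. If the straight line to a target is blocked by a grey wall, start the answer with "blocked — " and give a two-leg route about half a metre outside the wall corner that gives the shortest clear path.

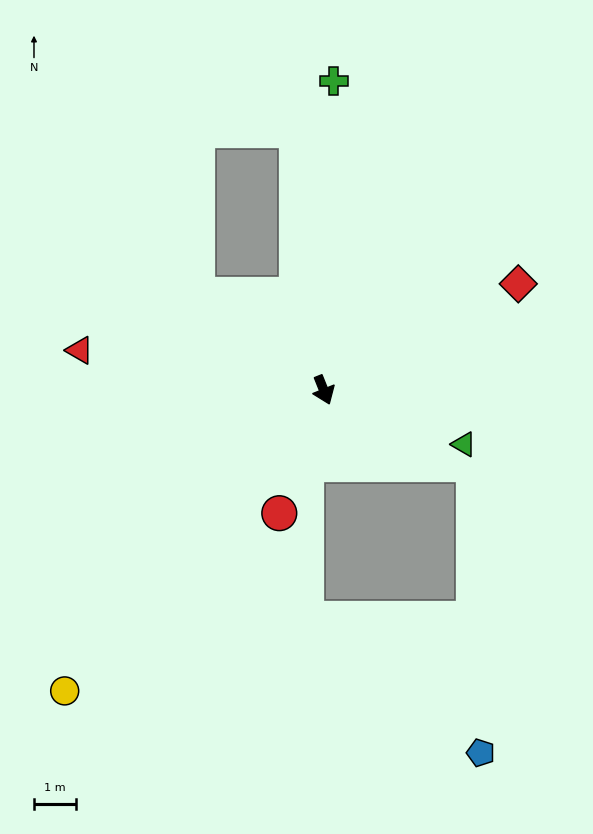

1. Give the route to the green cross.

turn left 156°, forward 7.4 m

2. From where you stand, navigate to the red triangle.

turn right 121°, forward 5.9 m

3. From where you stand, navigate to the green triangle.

turn left 47°, forward 3.6 m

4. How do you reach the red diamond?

turn left 97°, forward 5.3 m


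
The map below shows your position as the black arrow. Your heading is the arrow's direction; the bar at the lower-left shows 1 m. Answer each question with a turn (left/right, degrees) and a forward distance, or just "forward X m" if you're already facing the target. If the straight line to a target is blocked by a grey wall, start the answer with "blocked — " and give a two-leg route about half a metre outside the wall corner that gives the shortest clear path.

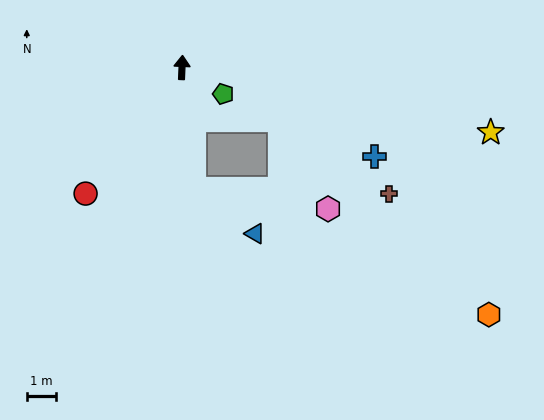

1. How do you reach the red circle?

turn left 145°, forward 5.5 m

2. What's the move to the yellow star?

turn right 99°, forward 10.8 m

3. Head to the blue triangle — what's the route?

blocked — turn right 172°, forward 4.2 m, then turn left 49°, forward 2.6 m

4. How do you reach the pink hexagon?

blocked — turn right 172°, forward 4.2 m, then turn left 76°, forward 4.7 m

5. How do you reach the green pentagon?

turn right 120°, forward 1.7 m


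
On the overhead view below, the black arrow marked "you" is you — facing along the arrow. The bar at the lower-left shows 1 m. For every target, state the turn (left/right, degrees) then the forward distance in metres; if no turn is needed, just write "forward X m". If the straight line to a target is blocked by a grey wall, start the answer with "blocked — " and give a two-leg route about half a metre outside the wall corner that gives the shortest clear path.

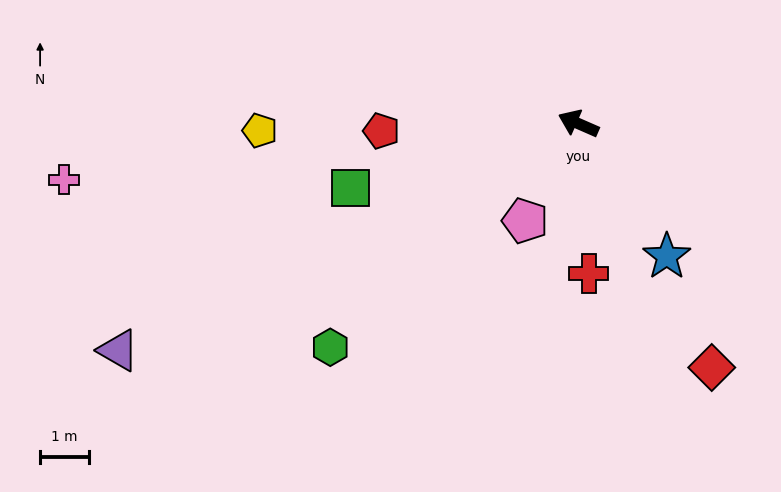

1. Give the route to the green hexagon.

turn left 66°, forward 6.9 m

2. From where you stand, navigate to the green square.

turn left 39°, forward 4.9 m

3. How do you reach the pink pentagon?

turn left 85°, forward 2.3 m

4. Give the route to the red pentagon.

turn left 26°, forward 4.1 m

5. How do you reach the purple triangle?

turn left 50°, forward 10.6 m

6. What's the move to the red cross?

turn left 118°, forward 3.1 m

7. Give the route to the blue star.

turn left 147°, forward 3.3 m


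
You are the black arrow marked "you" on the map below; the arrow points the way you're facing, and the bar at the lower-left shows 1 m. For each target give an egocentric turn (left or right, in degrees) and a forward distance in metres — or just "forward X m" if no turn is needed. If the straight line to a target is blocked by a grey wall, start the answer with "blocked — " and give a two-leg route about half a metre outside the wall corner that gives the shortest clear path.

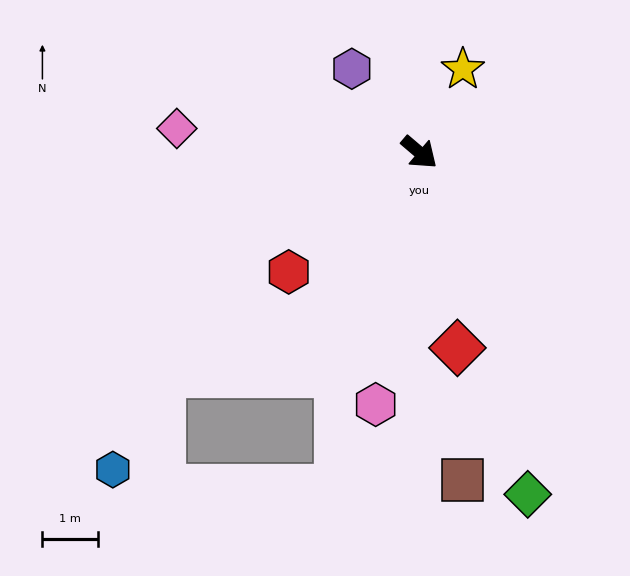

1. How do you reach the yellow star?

turn left 103°, forward 1.7 m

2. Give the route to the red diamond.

turn right 39°, forward 3.6 m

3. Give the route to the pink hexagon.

turn right 59°, forward 4.6 m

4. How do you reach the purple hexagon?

turn left 169°, forward 1.9 m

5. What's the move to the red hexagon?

turn right 97°, forward 3.2 m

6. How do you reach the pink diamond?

turn right 145°, forward 4.4 m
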